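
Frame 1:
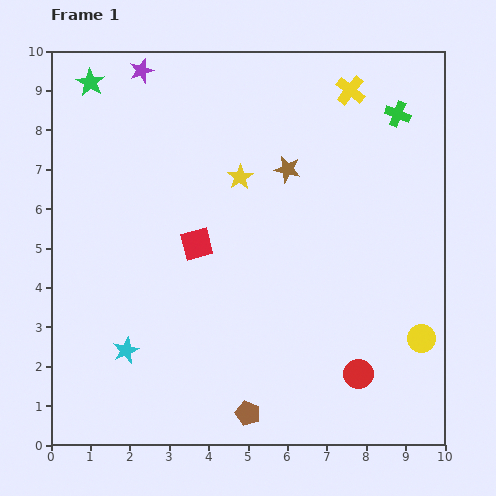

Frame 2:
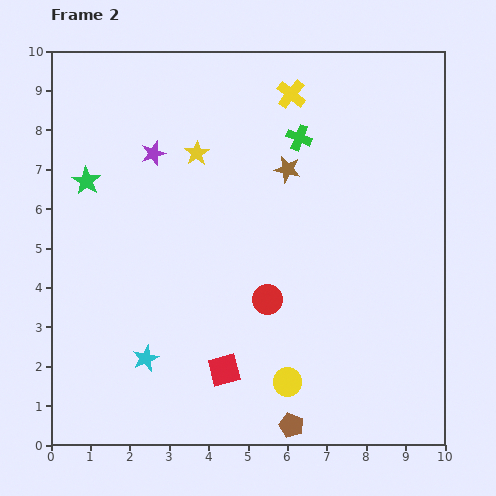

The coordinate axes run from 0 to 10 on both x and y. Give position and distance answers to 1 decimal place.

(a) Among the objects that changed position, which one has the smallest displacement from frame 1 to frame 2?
the cyan star

(moved 0.5)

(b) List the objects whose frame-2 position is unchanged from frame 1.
the brown star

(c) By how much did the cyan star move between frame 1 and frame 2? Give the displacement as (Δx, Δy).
(0.5, -0.2)

The cyan star was at (1.9, 2.4) in frame 1 and (2.4, 2.2) in frame 2.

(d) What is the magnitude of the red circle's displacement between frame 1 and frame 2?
3.0

The red circle moved from (7.8, 1.8) to (5.5, 3.7), a distance of √(2.3² + 1.9²) ≈ 3.0.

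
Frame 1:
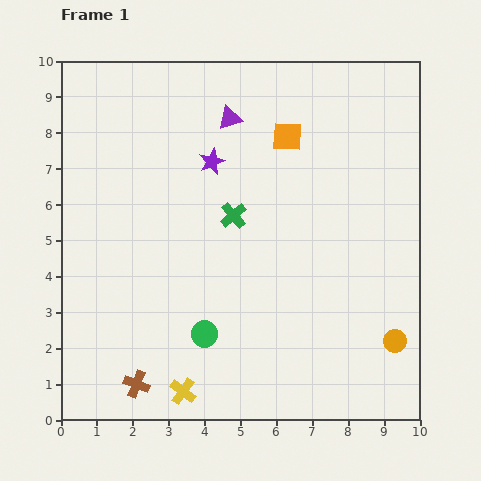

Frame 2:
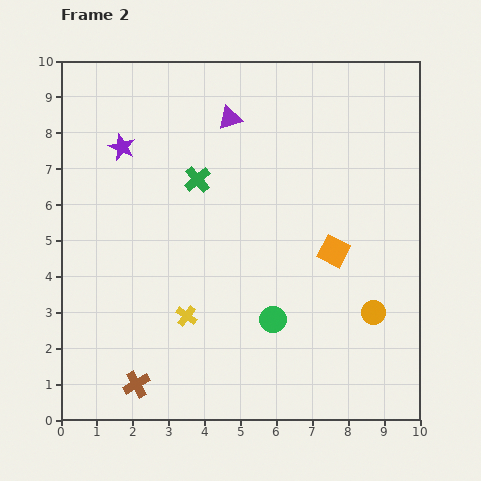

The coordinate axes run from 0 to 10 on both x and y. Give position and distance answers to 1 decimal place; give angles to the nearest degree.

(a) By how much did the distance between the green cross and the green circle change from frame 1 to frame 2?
+1.0

Distance in frame 1: 3.4. Distance in frame 2: 4.4.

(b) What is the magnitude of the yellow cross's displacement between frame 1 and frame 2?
2.1

The yellow cross moved from (3.4, 0.8) to (3.5, 2.9), a distance of √(0.1² + 2.1²) ≈ 2.1.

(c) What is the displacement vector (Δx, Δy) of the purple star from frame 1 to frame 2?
(-2.5, 0.4)

The purple star was at (4.2, 7.2) in frame 1 and (1.7, 7.6) in frame 2.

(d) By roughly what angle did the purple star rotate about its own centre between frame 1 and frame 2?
26° counter-clockwise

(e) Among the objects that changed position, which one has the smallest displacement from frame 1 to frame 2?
the orange circle

(moved 1.0)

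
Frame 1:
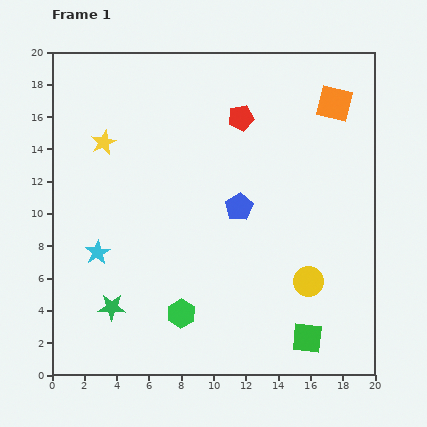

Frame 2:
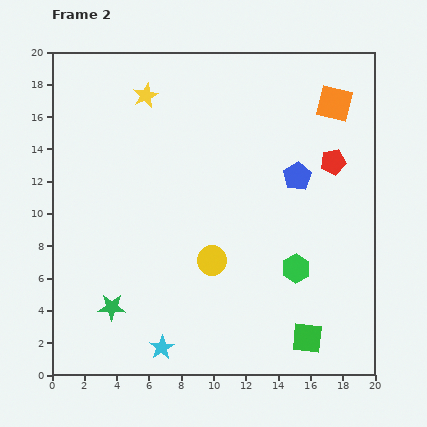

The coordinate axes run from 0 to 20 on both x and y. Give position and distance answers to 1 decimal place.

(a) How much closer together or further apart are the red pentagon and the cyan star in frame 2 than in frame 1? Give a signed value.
+3.4

Distance in frame 1: 12.2. Distance in frame 2: 15.6.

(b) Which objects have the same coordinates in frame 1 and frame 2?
the orange square, the green square, the green star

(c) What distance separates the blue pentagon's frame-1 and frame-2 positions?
4.1

The blue pentagon moved from (11.6, 10.4) to (15.2, 12.3), a distance of √(3.6² + 1.9²) ≈ 4.1.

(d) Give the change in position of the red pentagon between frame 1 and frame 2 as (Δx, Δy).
(5.7, -2.7)

The red pentagon was at (11.7, 15.9) in frame 1 and (17.4, 13.2) in frame 2.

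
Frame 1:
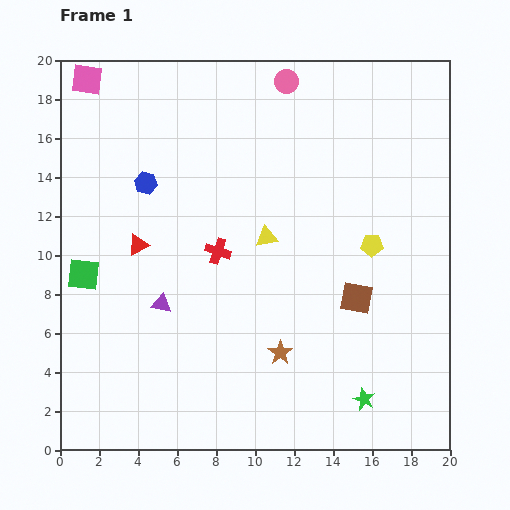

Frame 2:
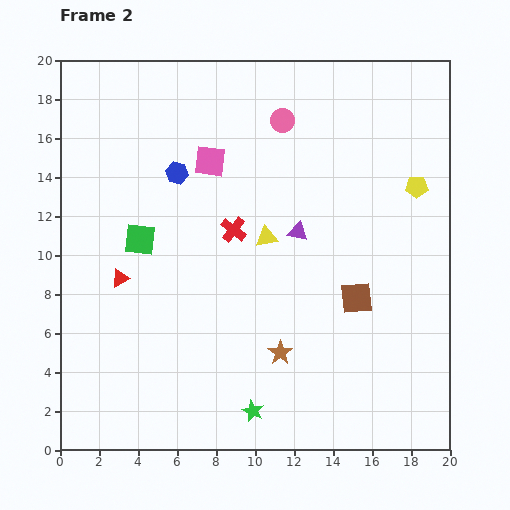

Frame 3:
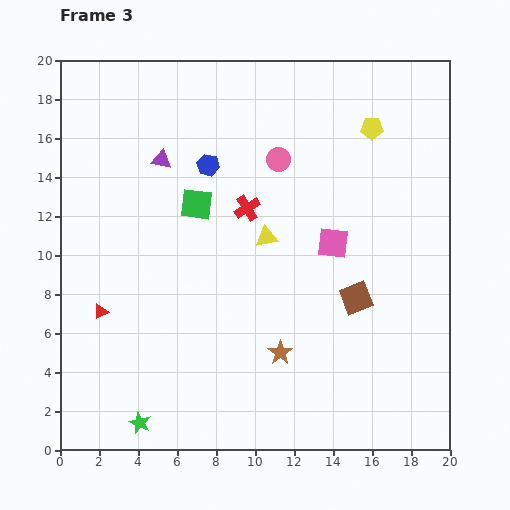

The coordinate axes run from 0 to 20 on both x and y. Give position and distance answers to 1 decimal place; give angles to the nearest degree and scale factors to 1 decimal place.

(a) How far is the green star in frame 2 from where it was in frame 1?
5.7

The green star moved from (15.6, 2.6) to (9.9, 2.0), a distance of √(5.7² + 0.6²) ≈ 5.7.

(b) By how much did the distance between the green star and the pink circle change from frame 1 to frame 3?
-1.5

Distance in frame 1: 16.8. Distance in frame 3: 15.3.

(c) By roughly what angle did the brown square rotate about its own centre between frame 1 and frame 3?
32° counter-clockwise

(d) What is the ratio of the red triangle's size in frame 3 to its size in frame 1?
0.7×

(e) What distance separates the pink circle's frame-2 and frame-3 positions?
2.0

The pink circle moved from (11.4, 16.9) to (11.2, 14.9), a distance of √(0.2² + 2.0²) ≈ 2.0.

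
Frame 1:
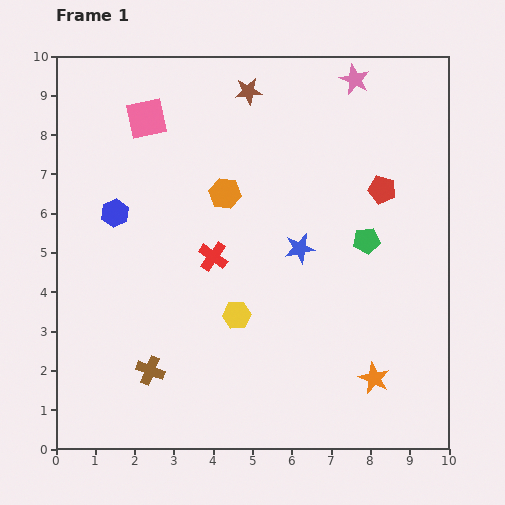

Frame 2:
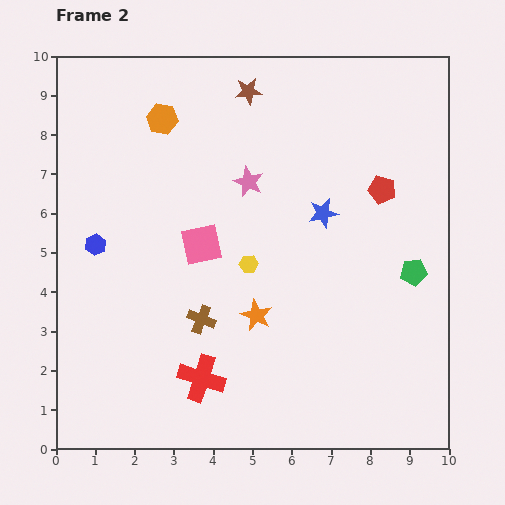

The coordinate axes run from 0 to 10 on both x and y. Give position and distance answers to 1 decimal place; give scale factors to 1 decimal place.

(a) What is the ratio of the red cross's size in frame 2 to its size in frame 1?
1.6×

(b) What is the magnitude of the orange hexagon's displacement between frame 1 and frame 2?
2.5

The orange hexagon moved from (4.3, 6.5) to (2.7, 8.4), a distance of √(1.6² + 1.9²) ≈ 2.5.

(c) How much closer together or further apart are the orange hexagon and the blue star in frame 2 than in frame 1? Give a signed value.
+2.4

Distance in frame 1: 2.4. Distance in frame 2: 4.8.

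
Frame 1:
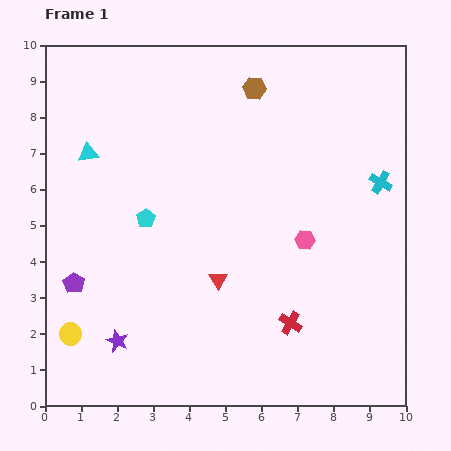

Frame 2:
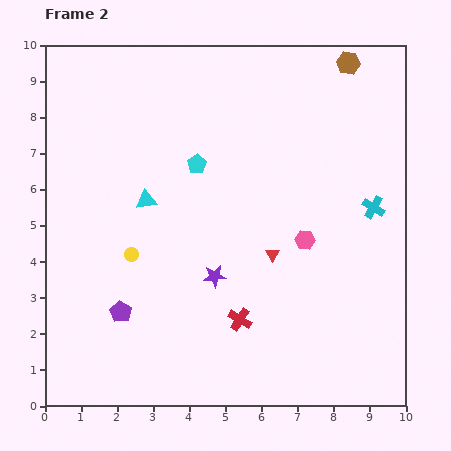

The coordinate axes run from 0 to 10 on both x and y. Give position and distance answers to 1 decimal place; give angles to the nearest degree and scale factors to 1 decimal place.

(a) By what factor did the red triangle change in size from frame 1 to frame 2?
0.7×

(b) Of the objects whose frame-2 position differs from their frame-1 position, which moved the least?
the cyan cross

(moved 0.7)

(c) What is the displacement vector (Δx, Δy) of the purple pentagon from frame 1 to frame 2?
(1.3, -0.8)

The purple pentagon was at (0.8, 3.4) in frame 1 and (2.1, 2.6) in frame 2.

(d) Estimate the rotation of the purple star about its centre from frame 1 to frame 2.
29° counter-clockwise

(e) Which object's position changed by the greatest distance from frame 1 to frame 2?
the purple star

(moved 3.2; next 2.8)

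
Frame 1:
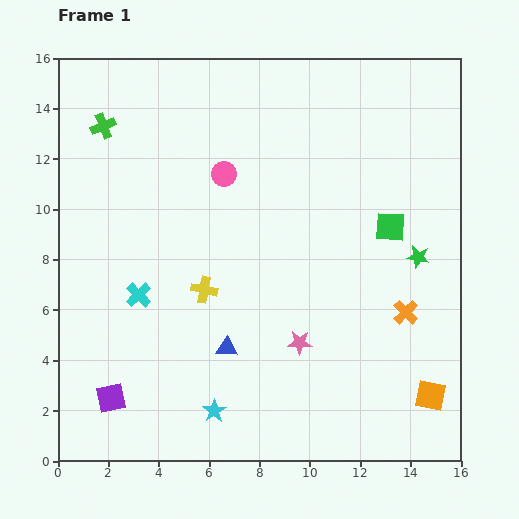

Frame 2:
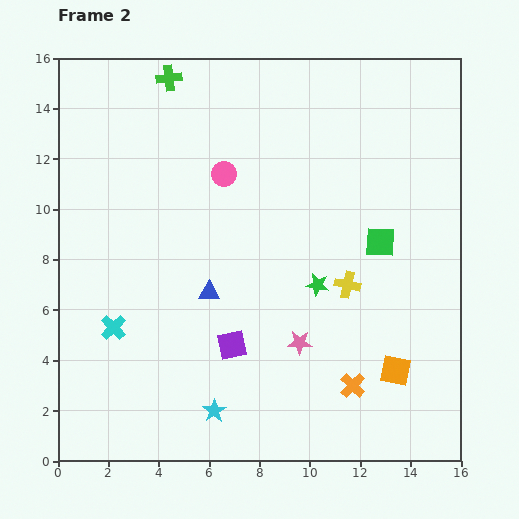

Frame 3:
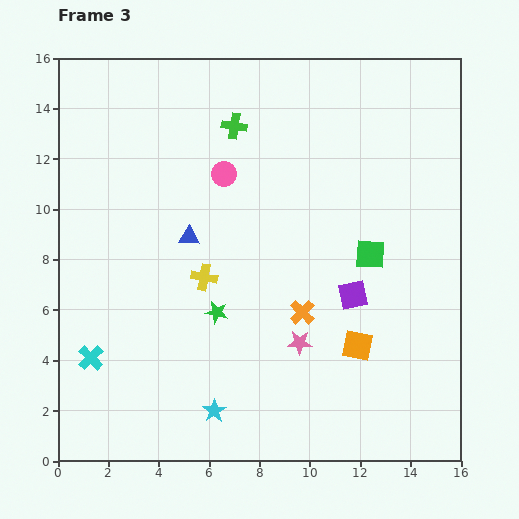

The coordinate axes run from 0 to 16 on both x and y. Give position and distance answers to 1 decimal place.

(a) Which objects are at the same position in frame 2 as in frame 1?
the pink circle, the cyan star, the pink star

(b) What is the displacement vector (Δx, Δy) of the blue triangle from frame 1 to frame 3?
(-1.5, 4.4)

The blue triangle was at (6.7, 4.5) in frame 1 and (5.2, 8.9) in frame 3.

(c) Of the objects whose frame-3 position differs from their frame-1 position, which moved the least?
the yellow cross

(moved 0.5)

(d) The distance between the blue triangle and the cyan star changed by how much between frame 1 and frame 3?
+4.5

Distance in frame 1: 2.5. Distance in frame 3: 7.0.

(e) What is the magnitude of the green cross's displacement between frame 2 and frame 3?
3.2

The green cross moved from (4.4, 15.2) to (7.0, 13.3), a distance of √(2.6² + 1.9²) ≈ 3.2.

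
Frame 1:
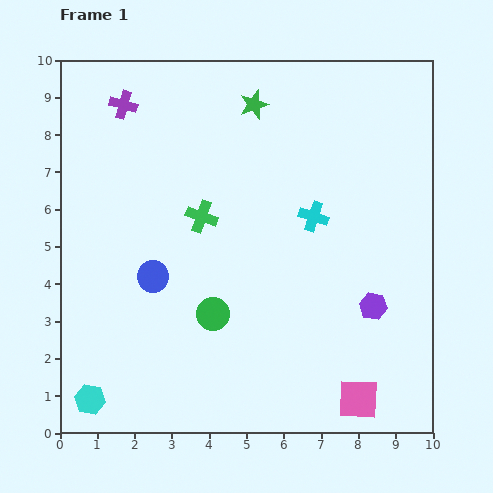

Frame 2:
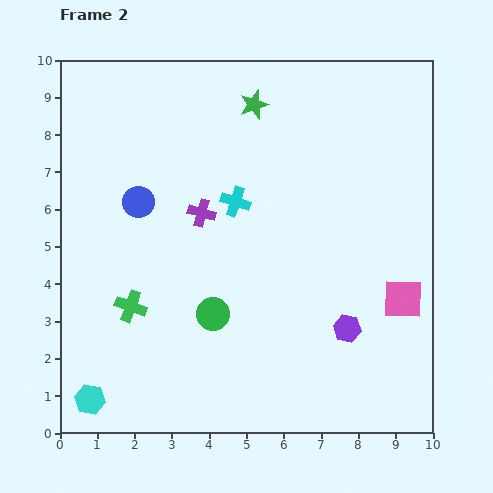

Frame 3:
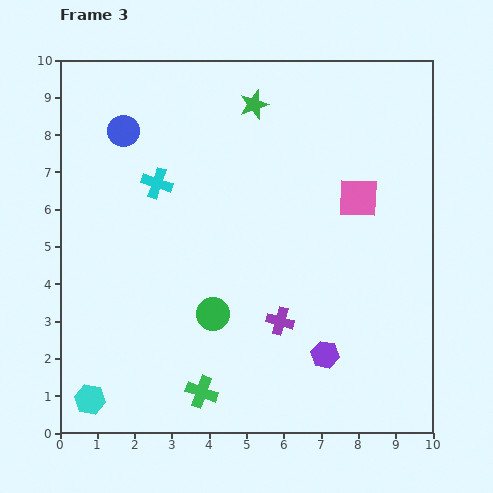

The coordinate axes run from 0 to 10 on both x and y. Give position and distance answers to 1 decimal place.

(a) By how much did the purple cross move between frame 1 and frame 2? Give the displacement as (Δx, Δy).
(2.1, -2.9)

The purple cross was at (1.7, 8.8) in frame 1 and (3.8, 5.9) in frame 2.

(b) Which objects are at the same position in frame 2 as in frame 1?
the cyan hexagon, the green circle, the green star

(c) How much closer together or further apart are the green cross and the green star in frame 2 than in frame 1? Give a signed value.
+3.0

Distance in frame 1: 3.3. Distance in frame 2: 6.3.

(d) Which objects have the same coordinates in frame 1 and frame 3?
the cyan hexagon, the green circle, the green star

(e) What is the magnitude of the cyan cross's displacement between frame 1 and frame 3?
4.3

The cyan cross moved from (6.8, 5.8) to (2.6, 6.7), a distance of √(4.2² + 0.9²) ≈ 4.3.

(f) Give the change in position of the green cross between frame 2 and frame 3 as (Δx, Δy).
(1.9, -2.3)

The green cross was at (1.9, 3.4) in frame 2 and (3.8, 1.1) in frame 3.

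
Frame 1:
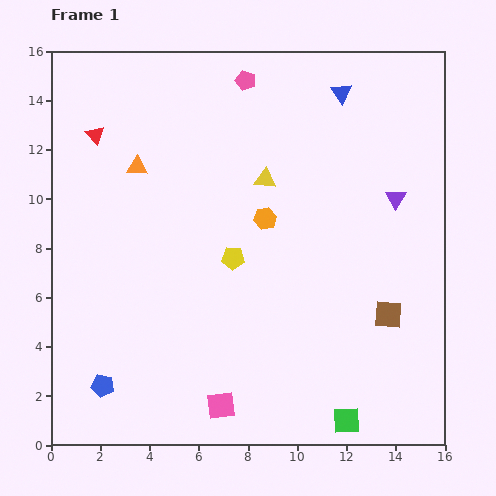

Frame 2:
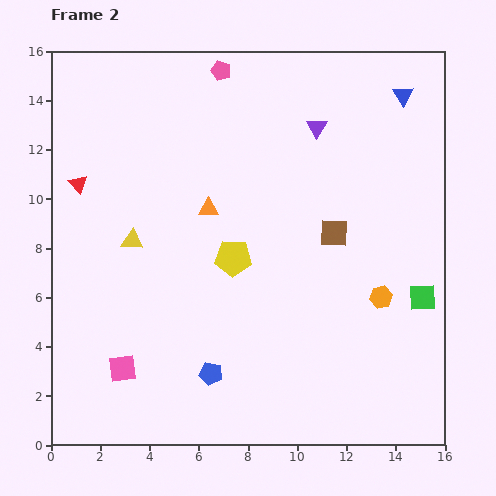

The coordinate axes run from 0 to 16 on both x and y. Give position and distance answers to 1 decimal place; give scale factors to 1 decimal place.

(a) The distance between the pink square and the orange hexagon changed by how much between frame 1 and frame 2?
+3.1

Distance in frame 1: 7.8. Distance in frame 2: 10.9.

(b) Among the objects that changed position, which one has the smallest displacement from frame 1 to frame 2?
the pink pentagon

(moved 1.1)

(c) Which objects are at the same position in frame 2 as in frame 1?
the yellow pentagon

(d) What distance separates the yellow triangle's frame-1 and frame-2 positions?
6.0

The yellow triangle moved from (8.7, 10.8) to (3.3, 8.3), a distance of √(5.4² + 2.5²) ≈ 6.0.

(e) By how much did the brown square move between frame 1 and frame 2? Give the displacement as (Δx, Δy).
(-2.2, 3.3)

The brown square was at (13.7, 5.3) in frame 1 and (11.5, 8.6) in frame 2.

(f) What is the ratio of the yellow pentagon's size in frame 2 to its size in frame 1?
1.6×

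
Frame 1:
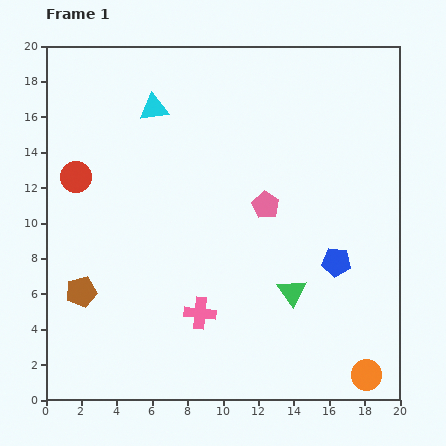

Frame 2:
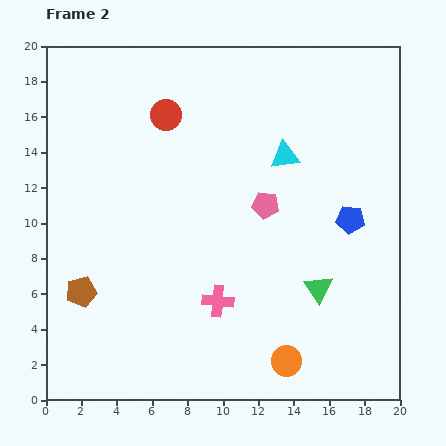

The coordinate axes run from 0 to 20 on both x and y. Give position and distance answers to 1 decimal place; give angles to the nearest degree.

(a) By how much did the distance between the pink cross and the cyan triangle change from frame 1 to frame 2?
-2.9

Distance in frame 1: 11.9. Distance in frame 2: 9.0.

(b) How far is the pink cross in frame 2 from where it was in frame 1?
1.2

The pink cross moved from (8.7, 4.9) to (9.7, 5.6), a distance of √(1.0² + 0.7²) ≈ 1.2.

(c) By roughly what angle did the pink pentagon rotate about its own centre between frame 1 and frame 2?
22° counter-clockwise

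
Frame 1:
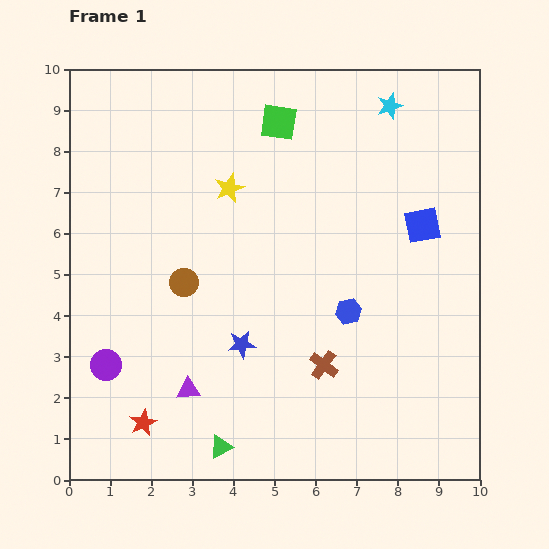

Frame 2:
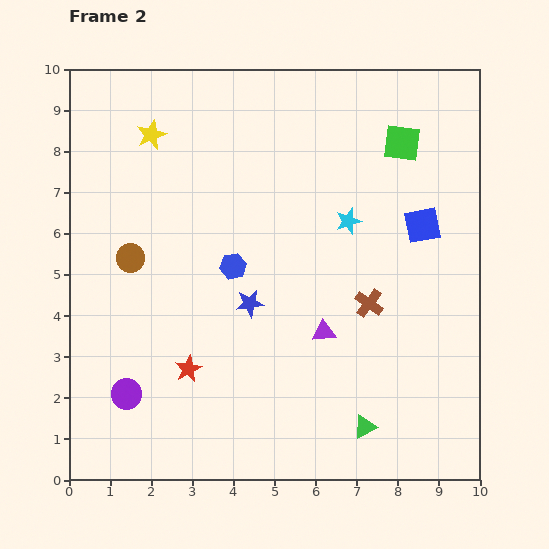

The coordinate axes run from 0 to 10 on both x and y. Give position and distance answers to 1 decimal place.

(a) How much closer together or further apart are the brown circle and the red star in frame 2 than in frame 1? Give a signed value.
-0.5

Distance in frame 1: 3.5. Distance in frame 2: 3.0.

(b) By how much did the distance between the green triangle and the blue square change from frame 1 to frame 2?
-2.2

Distance in frame 1: 7.3. Distance in frame 2: 5.1.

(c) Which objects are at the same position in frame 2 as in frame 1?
the blue square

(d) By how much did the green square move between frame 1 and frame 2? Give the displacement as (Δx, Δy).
(3.0, -0.5)

The green square was at (5.1, 8.7) in frame 1 and (8.1, 8.2) in frame 2.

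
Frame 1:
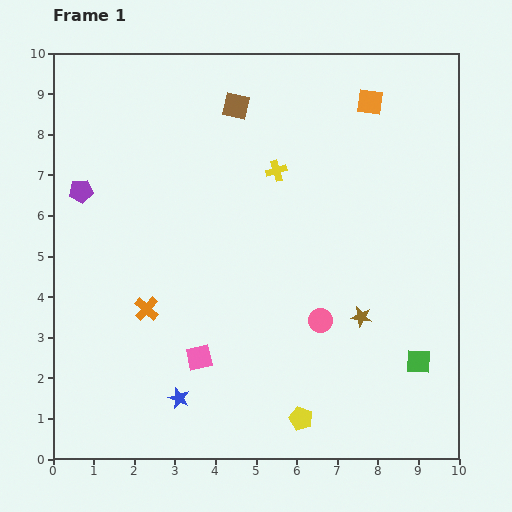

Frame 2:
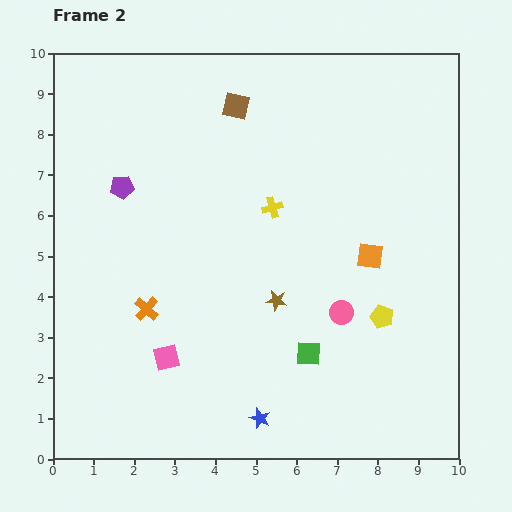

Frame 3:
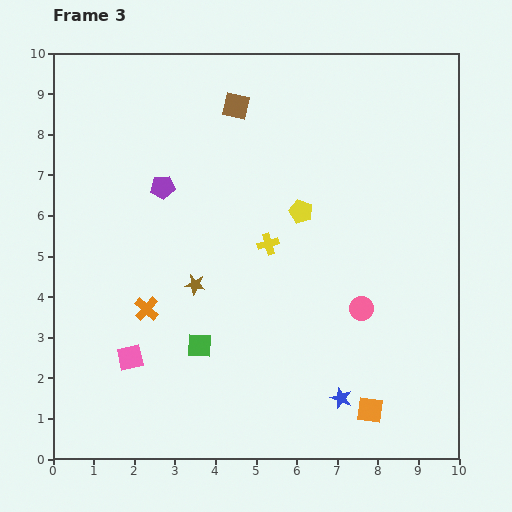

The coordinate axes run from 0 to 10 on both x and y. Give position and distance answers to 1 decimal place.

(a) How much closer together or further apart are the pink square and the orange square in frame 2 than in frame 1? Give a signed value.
-2.0

Distance in frame 1: 7.6. Distance in frame 2: 5.6.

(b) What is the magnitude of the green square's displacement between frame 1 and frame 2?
2.7

The green square moved from (9.0, 2.4) to (6.3, 2.6), a distance of √(2.7² + 0.2²) ≈ 2.7.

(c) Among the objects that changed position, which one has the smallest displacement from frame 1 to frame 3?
the pink circle

(moved 1.0)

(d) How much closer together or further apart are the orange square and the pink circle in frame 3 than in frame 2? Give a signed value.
+0.9

Distance in frame 2: 1.6. Distance in frame 3: 2.5.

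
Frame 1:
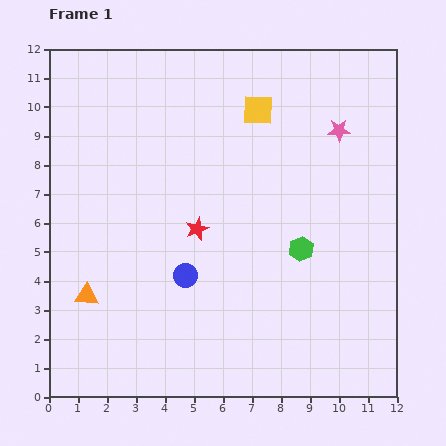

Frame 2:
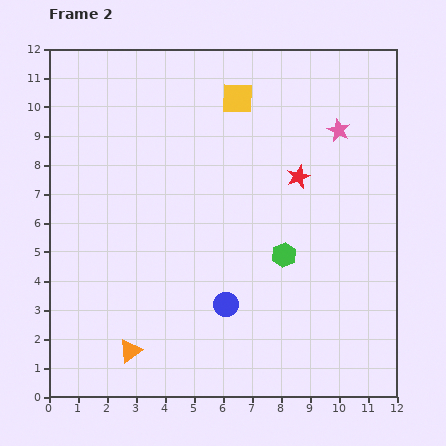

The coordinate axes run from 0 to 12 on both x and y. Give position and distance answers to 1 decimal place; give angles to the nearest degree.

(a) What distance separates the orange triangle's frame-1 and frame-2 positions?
2.4

The orange triangle moved from (1.3, 3.5) to (2.8, 1.6), a distance of √(1.5² + 1.9²) ≈ 2.4.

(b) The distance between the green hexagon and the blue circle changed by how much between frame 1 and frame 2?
-1.5

Distance in frame 1: 4.1. Distance in frame 2: 2.6.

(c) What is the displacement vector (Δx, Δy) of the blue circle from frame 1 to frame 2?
(1.4, -1.0)

The blue circle was at (4.7, 4.2) in frame 1 and (6.1, 3.2) in frame 2.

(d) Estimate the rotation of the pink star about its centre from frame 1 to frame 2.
27° clockwise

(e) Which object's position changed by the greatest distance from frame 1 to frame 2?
the red star

(moved 3.9; next 2.4)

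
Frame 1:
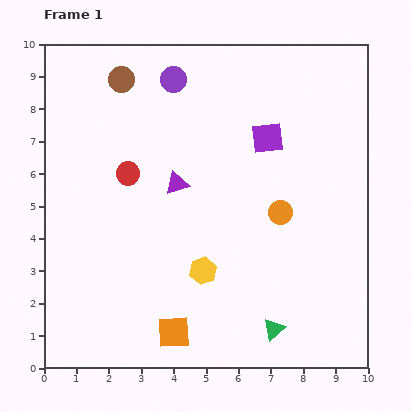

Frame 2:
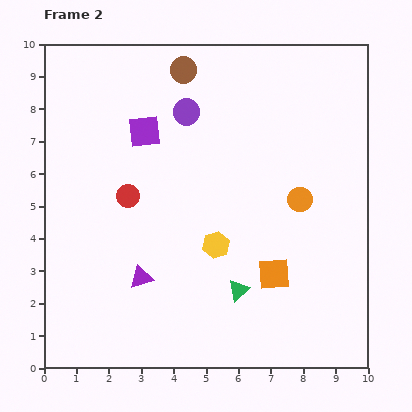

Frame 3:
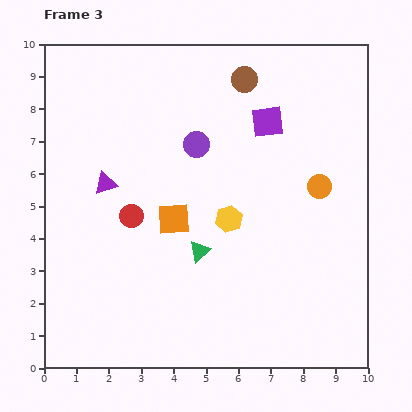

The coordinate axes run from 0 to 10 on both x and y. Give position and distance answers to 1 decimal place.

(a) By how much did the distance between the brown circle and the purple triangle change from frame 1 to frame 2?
+2.9

Distance in frame 1: 3.6. Distance in frame 2: 6.5.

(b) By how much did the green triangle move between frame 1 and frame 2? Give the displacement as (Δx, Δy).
(-1.1, 1.2)

The green triangle was at (7.1, 1.2) in frame 1 and (6.0, 2.4) in frame 2.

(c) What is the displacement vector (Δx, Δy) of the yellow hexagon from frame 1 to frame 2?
(0.4, 0.8)

The yellow hexagon was at (4.9, 3.0) in frame 1 and (5.3, 3.8) in frame 2.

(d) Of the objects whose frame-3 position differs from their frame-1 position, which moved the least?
the purple square

(moved 0.5)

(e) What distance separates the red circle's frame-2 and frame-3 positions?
0.6

The red circle moved from (2.6, 5.3) to (2.7, 4.7), a distance of √(0.1² + 0.6²) ≈ 0.6.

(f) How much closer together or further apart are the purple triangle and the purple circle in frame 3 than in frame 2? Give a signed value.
-2.3

Distance in frame 2: 5.3. Distance in frame 3: 3.0.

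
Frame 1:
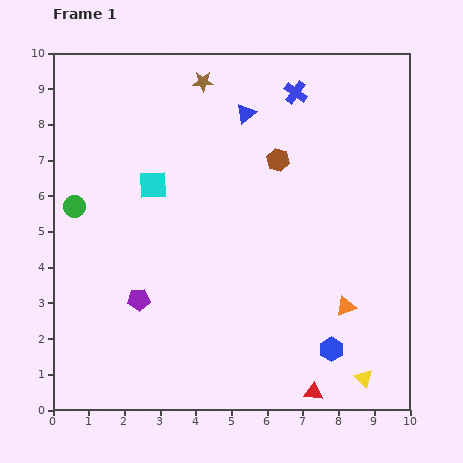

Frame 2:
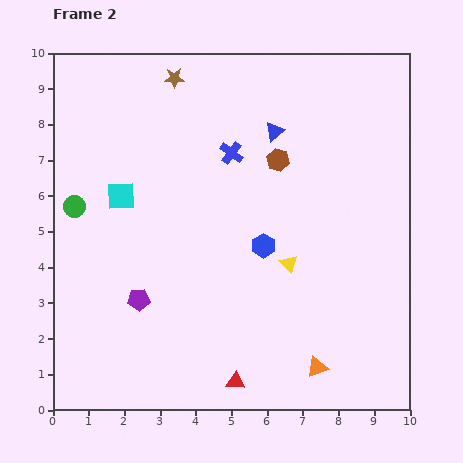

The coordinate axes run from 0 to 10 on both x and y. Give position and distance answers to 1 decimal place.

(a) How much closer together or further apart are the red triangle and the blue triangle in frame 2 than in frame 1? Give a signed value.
-0.9

Distance in frame 1: 8.0. Distance in frame 2: 7.1.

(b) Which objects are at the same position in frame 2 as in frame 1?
the green circle, the purple pentagon, the brown hexagon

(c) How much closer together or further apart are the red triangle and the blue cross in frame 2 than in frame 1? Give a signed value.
-2.0

Distance in frame 1: 8.4. Distance in frame 2: 6.4.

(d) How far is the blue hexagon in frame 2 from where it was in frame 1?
3.5

The blue hexagon moved from (7.8, 1.7) to (5.9, 4.6), a distance of √(1.9² + 2.9²) ≈ 3.5.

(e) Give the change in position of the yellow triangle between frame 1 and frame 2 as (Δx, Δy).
(-2.1, 3.2)

The yellow triangle was at (8.7, 0.9) in frame 1 and (6.6, 4.1) in frame 2.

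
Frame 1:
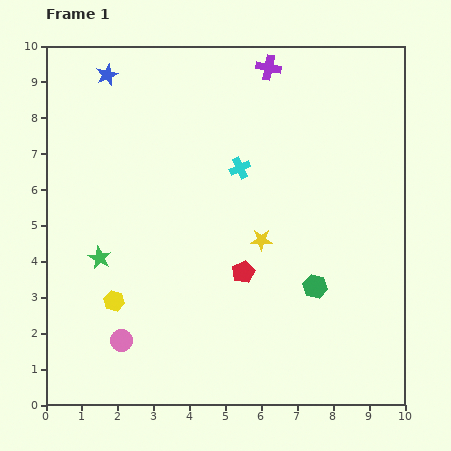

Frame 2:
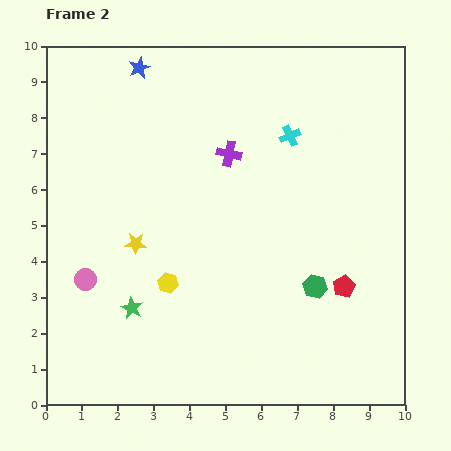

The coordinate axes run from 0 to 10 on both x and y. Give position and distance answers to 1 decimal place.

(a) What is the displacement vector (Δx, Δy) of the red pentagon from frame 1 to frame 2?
(2.8, -0.4)

The red pentagon was at (5.5, 3.7) in frame 1 and (8.3, 3.3) in frame 2.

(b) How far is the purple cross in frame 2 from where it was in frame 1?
2.6

The purple cross moved from (6.2, 9.4) to (5.1, 7.0), a distance of √(1.1² + 2.4²) ≈ 2.6.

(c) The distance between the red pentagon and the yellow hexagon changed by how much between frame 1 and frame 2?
+1.2

Distance in frame 1: 3.7. Distance in frame 2: 4.9.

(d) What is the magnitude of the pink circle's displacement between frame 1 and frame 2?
2.0

The pink circle moved from (2.1, 1.8) to (1.1, 3.5), a distance of √(1.0² + 1.7²) ≈ 2.0.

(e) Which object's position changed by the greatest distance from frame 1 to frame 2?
the yellow star

(moved 3.5; next 2.8)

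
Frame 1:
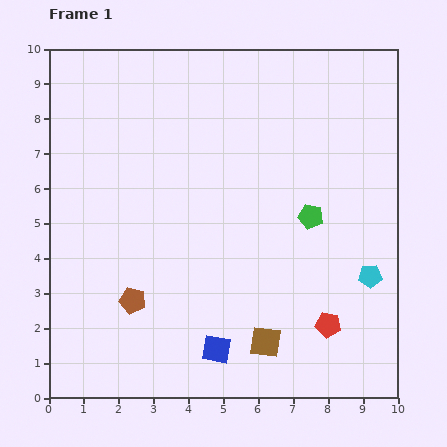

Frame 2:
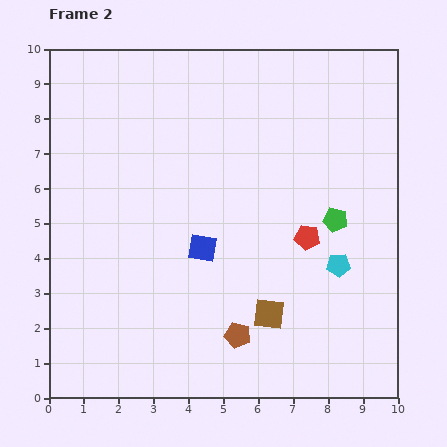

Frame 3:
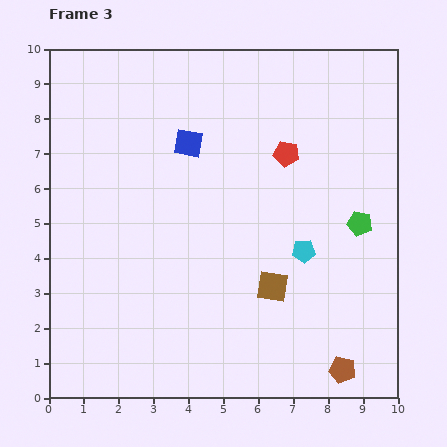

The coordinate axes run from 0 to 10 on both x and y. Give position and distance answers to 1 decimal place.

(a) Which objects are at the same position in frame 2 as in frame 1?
none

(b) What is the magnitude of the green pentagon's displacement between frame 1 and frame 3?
1.4

The green pentagon moved from (7.5, 5.2) to (8.9, 5.0), a distance of √(1.4² + 0.2²) ≈ 1.4.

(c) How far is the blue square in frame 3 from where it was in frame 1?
6.0

The blue square moved from (4.8, 1.4) to (4.0, 7.3), a distance of √(0.8² + 5.9²) ≈ 6.0.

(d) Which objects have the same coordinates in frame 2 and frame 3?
none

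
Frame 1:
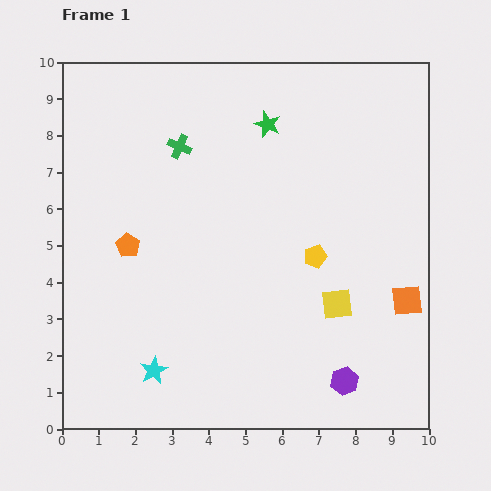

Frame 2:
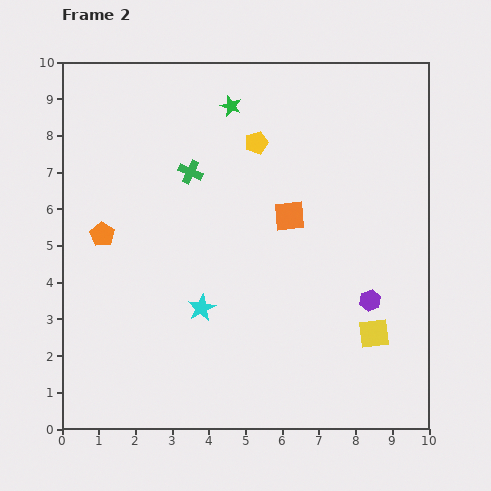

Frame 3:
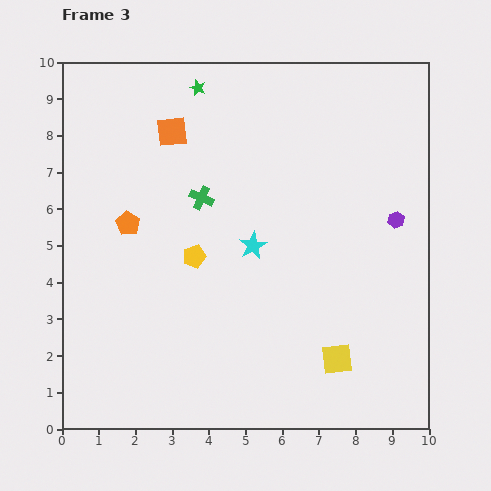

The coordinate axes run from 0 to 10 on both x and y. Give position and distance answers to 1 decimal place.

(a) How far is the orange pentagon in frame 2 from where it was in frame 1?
0.8

The orange pentagon moved from (1.8, 5.0) to (1.1, 5.3), a distance of √(0.7² + 0.3²) ≈ 0.8.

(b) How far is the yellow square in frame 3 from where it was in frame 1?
1.5

The yellow square moved from (7.5, 3.4) to (7.5, 1.9), a distance of √(0.0² + 1.5²) ≈ 1.5.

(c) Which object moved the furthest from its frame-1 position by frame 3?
the orange square

(moved 7.9; next 4.6)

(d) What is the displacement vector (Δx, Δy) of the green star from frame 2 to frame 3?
(-0.9, 0.5)

The green star was at (4.6, 8.8) in frame 2 and (3.7, 9.3) in frame 3.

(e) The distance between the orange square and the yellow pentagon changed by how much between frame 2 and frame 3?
+1.3

Distance in frame 2: 2.2. Distance in frame 3: 3.5.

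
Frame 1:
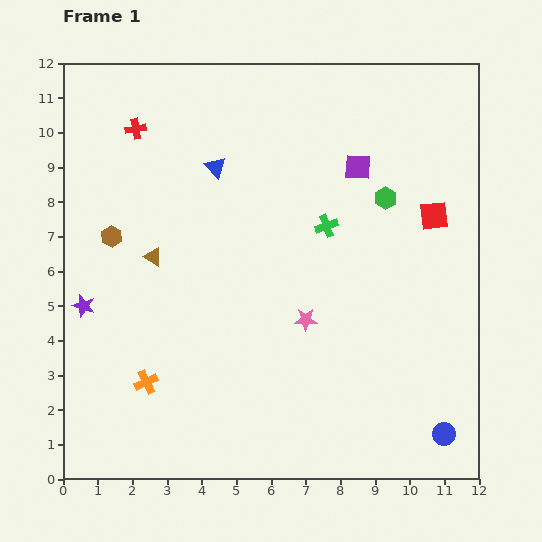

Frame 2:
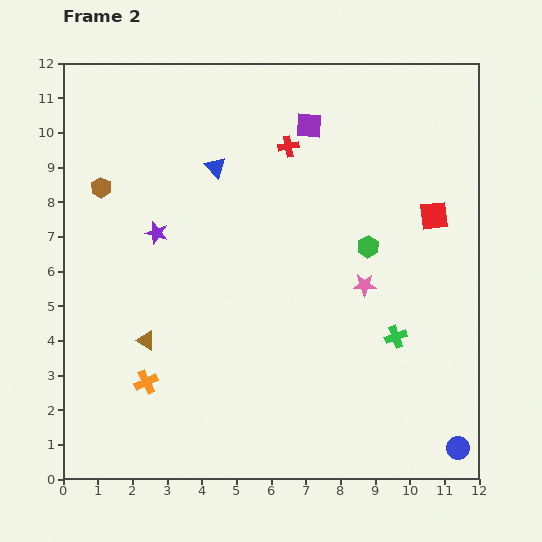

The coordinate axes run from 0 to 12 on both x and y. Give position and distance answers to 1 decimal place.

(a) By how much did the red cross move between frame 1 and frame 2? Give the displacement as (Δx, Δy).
(4.4, -0.5)

The red cross was at (2.1, 10.1) in frame 1 and (6.5, 9.6) in frame 2.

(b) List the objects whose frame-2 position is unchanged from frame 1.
the orange cross, the blue triangle, the red square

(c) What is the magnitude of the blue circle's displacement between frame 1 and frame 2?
0.6

The blue circle moved from (11.0, 1.3) to (11.4, 0.9), a distance of √(0.4² + 0.4²) ≈ 0.6.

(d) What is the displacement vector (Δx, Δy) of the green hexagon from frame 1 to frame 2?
(-0.5, -1.4)

The green hexagon was at (9.3, 8.1) in frame 1 and (8.8, 6.7) in frame 2.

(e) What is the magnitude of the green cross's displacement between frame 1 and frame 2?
3.8

The green cross moved from (7.6, 7.3) to (9.6, 4.1), a distance of √(2.0² + 3.2²) ≈ 3.8.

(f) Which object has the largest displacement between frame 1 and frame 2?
the red cross

(moved 4.4; next 3.8)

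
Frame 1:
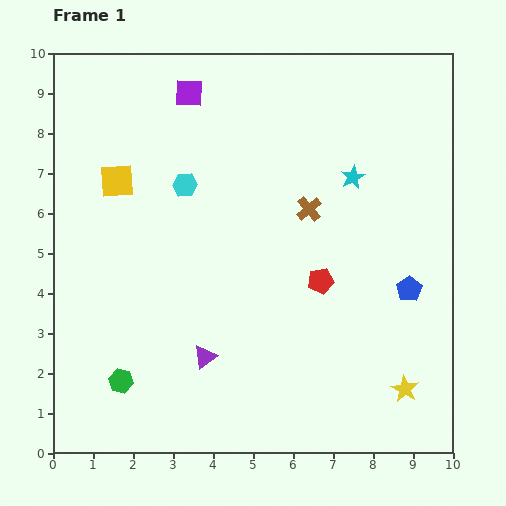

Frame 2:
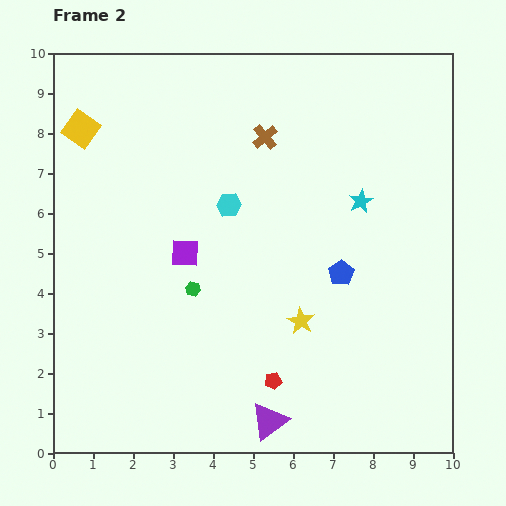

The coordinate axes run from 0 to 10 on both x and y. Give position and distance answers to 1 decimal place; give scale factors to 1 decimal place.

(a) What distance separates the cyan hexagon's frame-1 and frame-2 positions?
1.2

The cyan hexagon moved from (3.3, 6.7) to (4.4, 6.2), a distance of √(1.1² + 0.5²) ≈ 1.2.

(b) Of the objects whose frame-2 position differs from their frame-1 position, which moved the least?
the cyan star

(moved 0.6)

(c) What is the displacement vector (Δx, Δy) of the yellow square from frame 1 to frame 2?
(-0.9, 1.3)

The yellow square was at (1.6, 6.8) in frame 1 and (0.7, 8.1) in frame 2.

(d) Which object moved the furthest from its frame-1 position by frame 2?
the purple square

(moved 4.0; next 3.1)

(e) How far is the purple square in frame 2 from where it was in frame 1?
4.0

The purple square moved from (3.4, 9.0) to (3.3, 5.0), a distance of √(0.1² + 4.0²) ≈ 4.0.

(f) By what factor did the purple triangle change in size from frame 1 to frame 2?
1.6×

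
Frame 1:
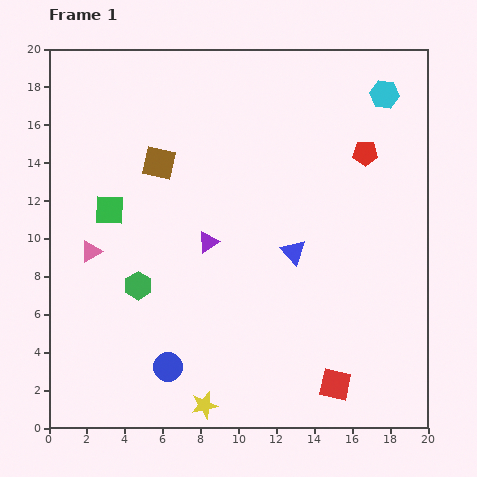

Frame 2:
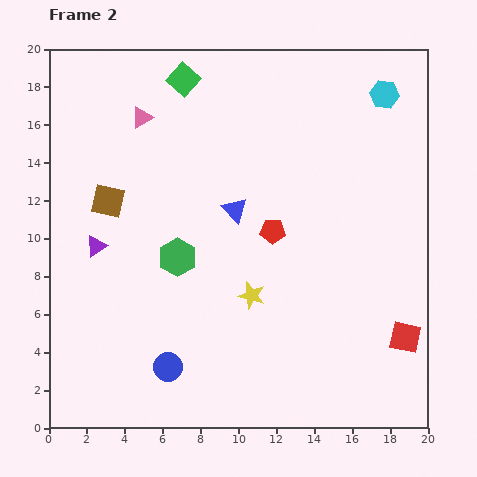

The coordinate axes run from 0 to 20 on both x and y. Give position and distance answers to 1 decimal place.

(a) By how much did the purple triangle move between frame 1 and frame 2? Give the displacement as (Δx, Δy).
(-5.9, -0.2)

The purple triangle was at (8.4, 9.8) in frame 1 and (2.5, 9.6) in frame 2.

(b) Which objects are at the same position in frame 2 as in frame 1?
the cyan hexagon, the blue circle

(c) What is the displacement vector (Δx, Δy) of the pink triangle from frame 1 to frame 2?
(2.7, 7.1)

The pink triangle was at (2.2, 9.3) in frame 1 and (4.9, 16.4) in frame 2.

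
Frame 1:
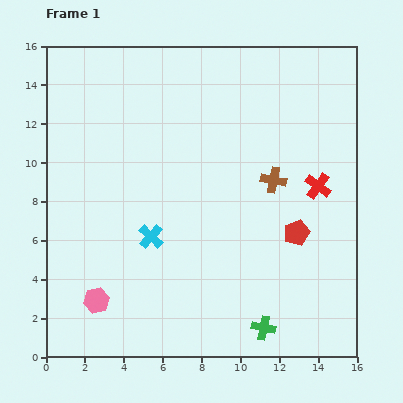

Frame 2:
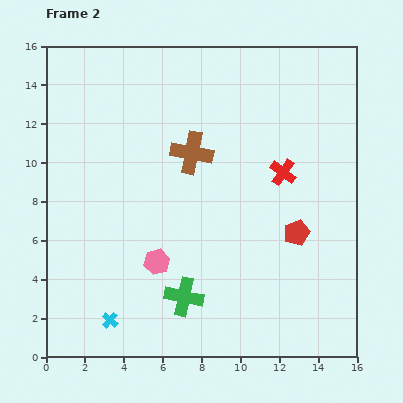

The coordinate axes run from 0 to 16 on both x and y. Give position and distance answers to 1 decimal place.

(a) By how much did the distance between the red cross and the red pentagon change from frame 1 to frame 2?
+0.6

Distance in frame 1: 2.6. Distance in frame 2: 3.2.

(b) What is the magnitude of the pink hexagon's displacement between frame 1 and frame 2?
3.7

The pink hexagon moved from (2.6, 2.9) to (5.7, 4.9), a distance of √(3.1² + 2.0²) ≈ 3.7.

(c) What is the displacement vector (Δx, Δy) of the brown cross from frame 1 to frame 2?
(-4.2, 1.4)

The brown cross was at (11.7, 9.1) in frame 1 and (7.5, 10.5) in frame 2.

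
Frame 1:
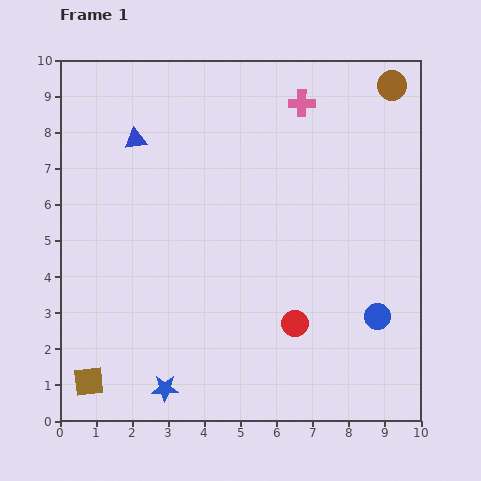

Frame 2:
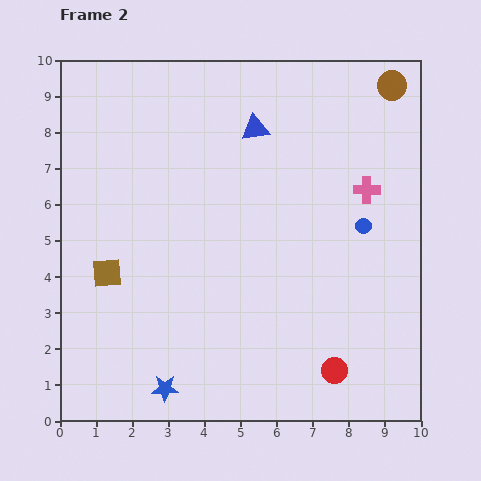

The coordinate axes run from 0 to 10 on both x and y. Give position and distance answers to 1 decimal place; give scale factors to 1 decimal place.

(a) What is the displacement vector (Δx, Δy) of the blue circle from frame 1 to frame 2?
(-0.4, 2.5)

The blue circle was at (8.8, 2.9) in frame 1 and (8.4, 5.4) in frame 2.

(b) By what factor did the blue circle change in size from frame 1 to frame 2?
0.6×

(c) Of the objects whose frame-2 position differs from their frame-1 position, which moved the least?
the red circle

(moved 1.7)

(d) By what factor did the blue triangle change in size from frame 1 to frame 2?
1.3×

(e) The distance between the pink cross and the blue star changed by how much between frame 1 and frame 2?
-1.0

Distance in frame 1: 8.8. Distance in frame 2: 7.8.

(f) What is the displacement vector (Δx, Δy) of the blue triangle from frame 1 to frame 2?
(3.3, 0.3)

The blue triangle was at (2.1, 7.8) in frame 1 and (5.4, 8.1) in frame 2.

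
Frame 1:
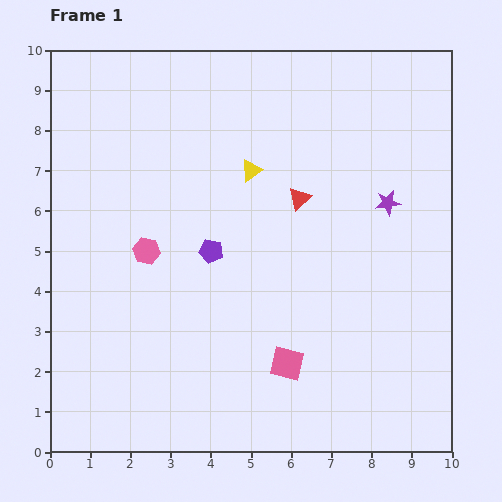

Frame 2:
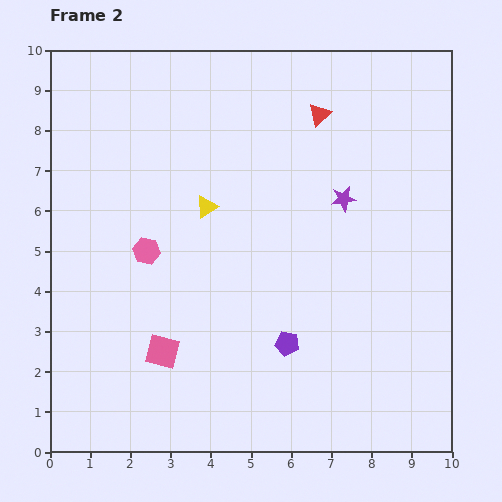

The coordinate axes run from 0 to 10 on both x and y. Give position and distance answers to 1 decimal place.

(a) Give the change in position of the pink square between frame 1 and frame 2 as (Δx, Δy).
(-3.1, 0.3)

The pink square was at (5.9, 2.2) in frame 1 and (2.8, 2.5) in frame 2.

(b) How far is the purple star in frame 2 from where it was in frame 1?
1.1

The purple star moved from (8.4, 6.2) to (7.3, 6.3), a distance of √(1.1² + 0.1²) ≈ 1.1.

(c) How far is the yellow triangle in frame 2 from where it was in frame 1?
1.4

The yellow triangle moved from (5.0, 7.0) to (3.9, 6.1), a distance of √(1.1² + 0.9²) ≈ 1.4.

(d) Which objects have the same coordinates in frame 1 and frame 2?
the pink hexagon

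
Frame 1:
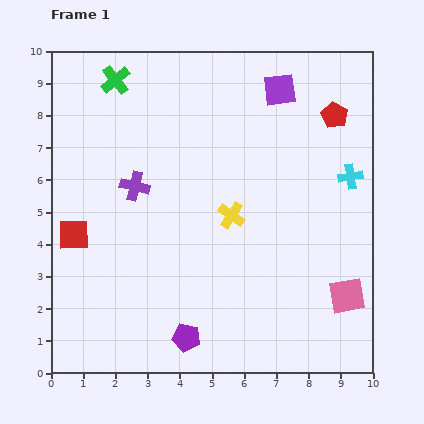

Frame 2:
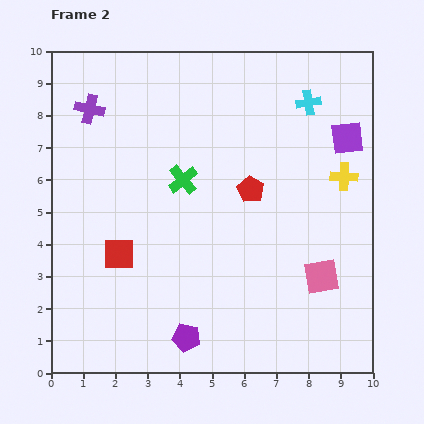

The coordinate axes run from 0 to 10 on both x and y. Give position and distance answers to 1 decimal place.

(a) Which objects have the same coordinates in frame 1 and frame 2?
the purple pentagon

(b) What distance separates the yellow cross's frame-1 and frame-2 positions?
3.7

The yellow cross moved from (5.6, 4.9) to (9.1, 6.1), a distance of √(3.5² + 1.2²) ≈ 3.7.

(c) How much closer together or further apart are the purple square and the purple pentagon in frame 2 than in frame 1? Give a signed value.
-0.2

Distance in frame 1: 8.2. Distance in frame 2: 8.0.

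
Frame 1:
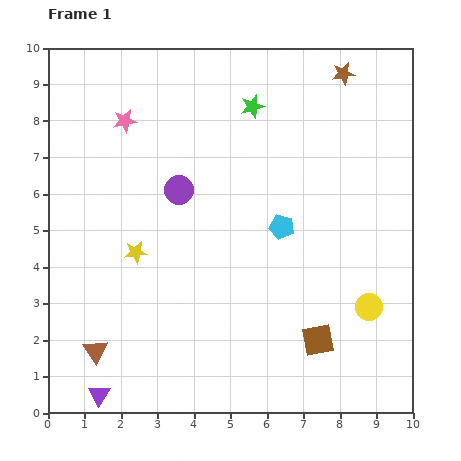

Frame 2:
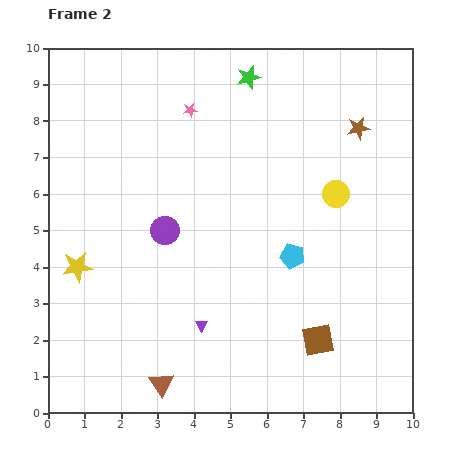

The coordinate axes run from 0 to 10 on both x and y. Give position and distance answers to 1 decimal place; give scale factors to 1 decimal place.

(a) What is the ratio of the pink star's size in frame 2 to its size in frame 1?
0.6×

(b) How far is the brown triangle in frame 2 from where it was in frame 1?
2.0

The brown triangle moved from (1.3, 1.7) to (3.1, 0.8), a distance of √(1.8² + 0.9²) ≈ 2.0.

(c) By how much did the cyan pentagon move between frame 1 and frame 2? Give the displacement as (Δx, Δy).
(0.3, -0.8)

The cyan pentagon was at (6.4, 5.1) in frame 1 and (6.7, 4.3) in frame 2.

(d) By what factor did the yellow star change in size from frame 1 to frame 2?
1.4×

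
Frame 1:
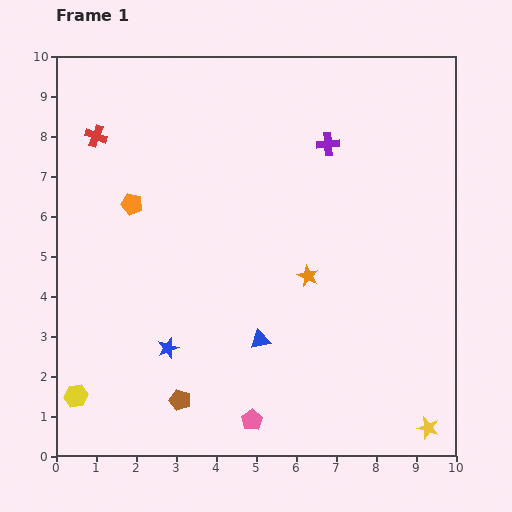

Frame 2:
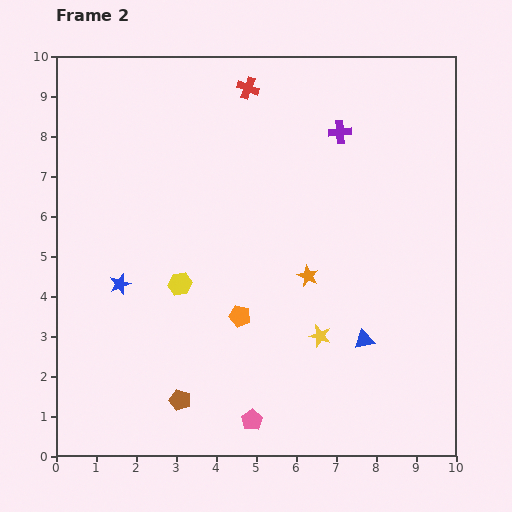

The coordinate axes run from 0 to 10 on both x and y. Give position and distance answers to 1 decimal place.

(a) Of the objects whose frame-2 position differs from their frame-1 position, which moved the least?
the purple cross

(moved 0.4)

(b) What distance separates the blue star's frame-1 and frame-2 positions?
2.0

The blue star moved from (2.8, 2.7) to (1.6, 4.3), a distance of √(1.2² + 1.6²) ≈ 2.0.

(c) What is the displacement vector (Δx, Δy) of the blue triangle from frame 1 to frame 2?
(2.6, 0.0)

The blue triangle was at (5.1, 2.9) in frame 1 and (7.7, 2.9) in frame 2.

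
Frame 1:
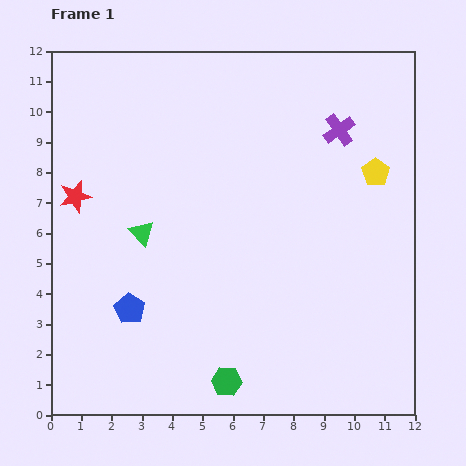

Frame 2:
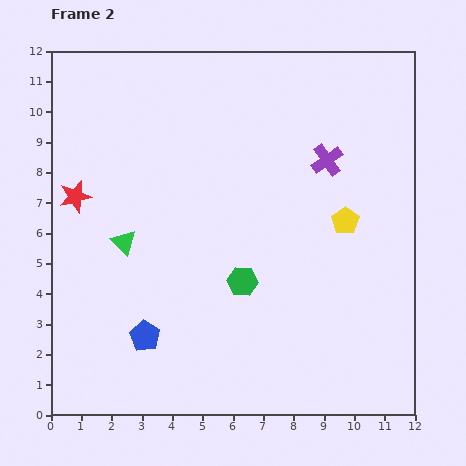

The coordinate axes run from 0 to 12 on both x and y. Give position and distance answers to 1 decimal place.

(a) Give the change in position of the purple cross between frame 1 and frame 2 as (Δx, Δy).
(-0.4, -1.0)

The purple cross was at (9.5, 9.4) in frame 1 and (9.1, 8.4) in frame 2.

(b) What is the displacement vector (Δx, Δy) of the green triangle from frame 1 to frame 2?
(-0.6, -0.3)

The green triangle was at (3.0, 6.0) in frame 1 and (2.4, 5.7) in frame 2.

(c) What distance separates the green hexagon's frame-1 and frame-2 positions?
3.3

The green hexagon moved from (5.8, 1.1) to (6.3, 4.4), a distance of √(0.5² + 3.3²) ≈ 3.3.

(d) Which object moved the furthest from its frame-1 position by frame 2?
the green hexagon

(moved 3.3; next 1.9)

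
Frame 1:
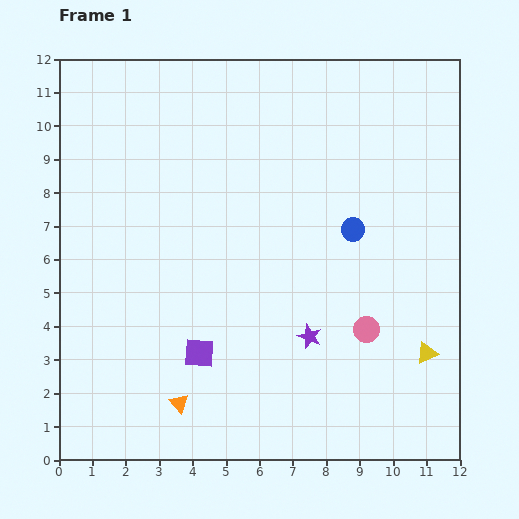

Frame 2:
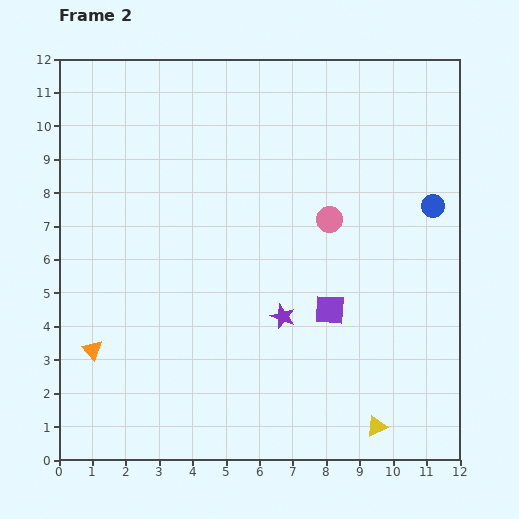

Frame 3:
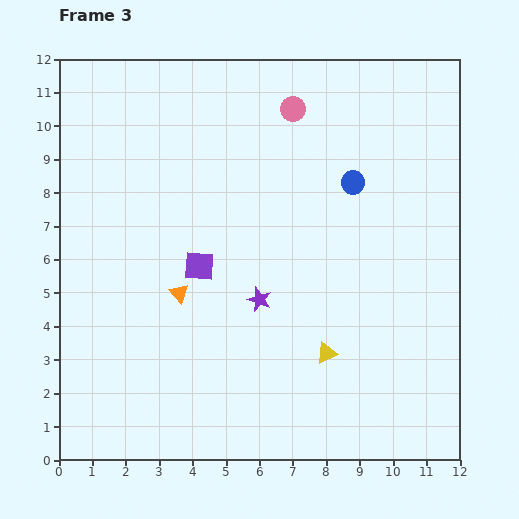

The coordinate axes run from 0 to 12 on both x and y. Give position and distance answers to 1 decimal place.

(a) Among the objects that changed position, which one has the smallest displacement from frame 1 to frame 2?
the purple star

(moved 1.0)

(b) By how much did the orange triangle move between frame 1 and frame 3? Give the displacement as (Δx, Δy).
(0.0, 3.3)

The orange triangle was at (3.6, 1.7) in frame 1 and (3.6, 5.0) in frame 3.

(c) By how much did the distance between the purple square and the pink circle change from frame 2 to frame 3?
+2.8

Distance in frame 2: 2.7. Distance in frame 3: 5.5.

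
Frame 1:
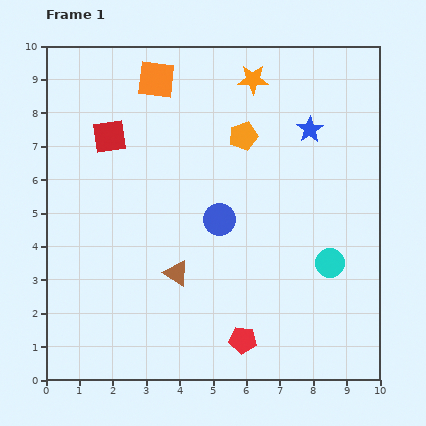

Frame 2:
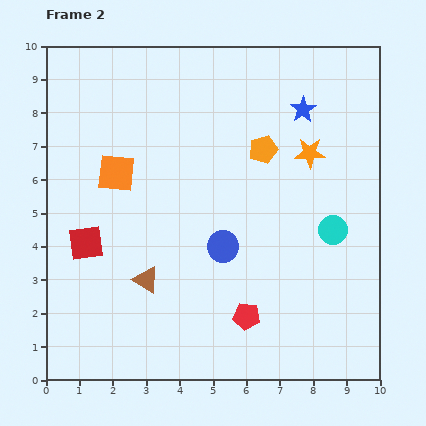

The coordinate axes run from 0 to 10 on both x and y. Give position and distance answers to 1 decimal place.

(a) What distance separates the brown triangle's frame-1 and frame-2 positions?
0.9

The brown triangle moved from (3.9, 3.2) to (3.0, 3.0), a distance of √(0.9² + 0.2²) ≈ 0.9.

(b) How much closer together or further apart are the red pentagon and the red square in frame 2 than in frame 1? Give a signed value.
-2.0

Distance in frame 1: 7.3. Distance in frame 2: 5.3.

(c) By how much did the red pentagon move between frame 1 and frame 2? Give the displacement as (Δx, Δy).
(0.1, 0.7)

The red pentagon was at (5.9, 1.2) in frame 1 and (6.0, 1.9) in frame 2.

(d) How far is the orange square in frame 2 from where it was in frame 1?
3.0

The orange square moved from (3.3, 9.0) to (2.1, 6.2), a distance of √(1.2² + 2.8²) ≈ 3.0.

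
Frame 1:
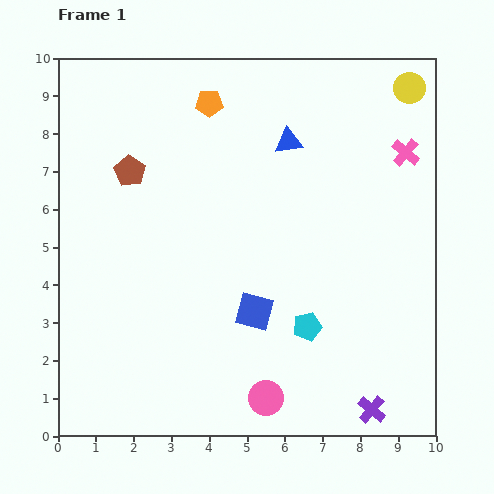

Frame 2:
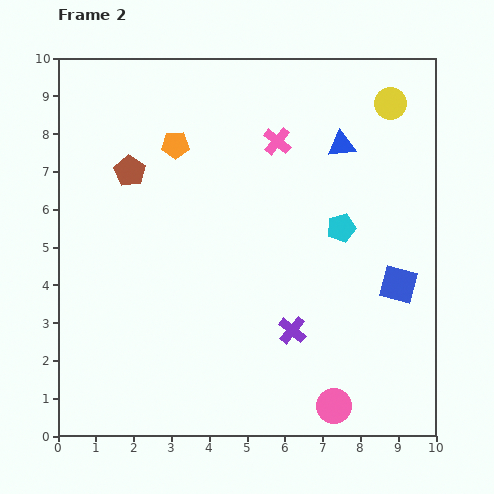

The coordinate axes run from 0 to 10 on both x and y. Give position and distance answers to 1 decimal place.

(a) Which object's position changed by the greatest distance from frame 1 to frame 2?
the blue square

(moved 3.9; next 3.4)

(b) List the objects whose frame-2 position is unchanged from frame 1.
the brown pentagon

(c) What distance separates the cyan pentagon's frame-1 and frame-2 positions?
2.8

The cyan pentagon moved from (6.6, 2.9) to (7.5, 5.5), a distance of √(0.9² + 2.6²) ≈ 2.8.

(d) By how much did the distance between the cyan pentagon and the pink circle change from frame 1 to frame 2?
+2.5

Distance in frame 1: 2.2. Distance in frame 2: 4.7.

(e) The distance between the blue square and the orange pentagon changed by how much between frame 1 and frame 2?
+1.4

Distance in frame 1: 5.6. Distance in frame 2: 7.0.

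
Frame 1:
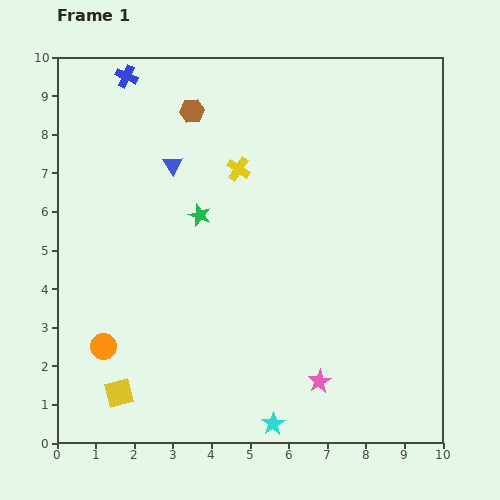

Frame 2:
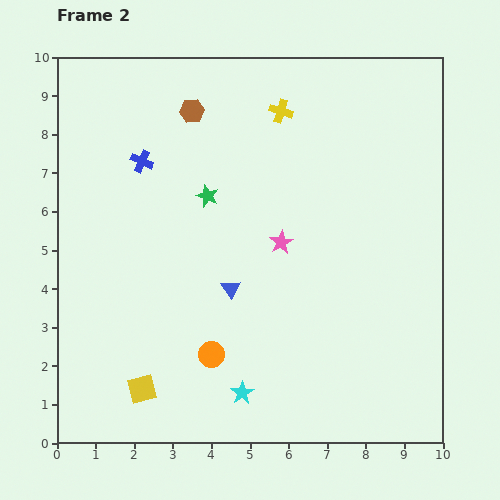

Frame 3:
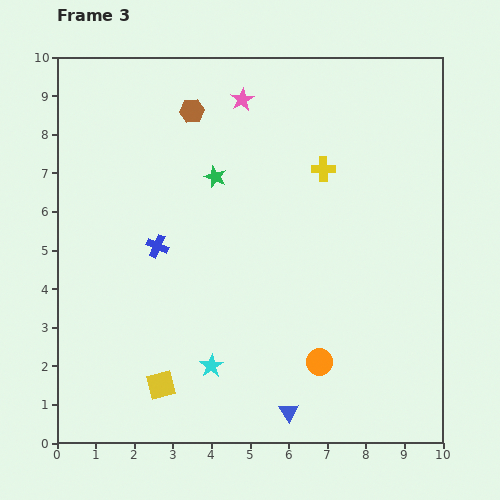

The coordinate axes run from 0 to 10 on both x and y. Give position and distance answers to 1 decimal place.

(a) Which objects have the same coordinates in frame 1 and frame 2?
the brown hexagon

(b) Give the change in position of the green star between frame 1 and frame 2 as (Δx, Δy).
(0.2, 0.5)

The green star was at (3.7, 5.9) in frame 1 and (3.9, 6.4) in frame 2.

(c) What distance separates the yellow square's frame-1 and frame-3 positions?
1.1

The yellow square moved from (1.6, 1.3) to (2.7, 1.5), a distance of √(1.1² + 0.2²) ≈ 1.1.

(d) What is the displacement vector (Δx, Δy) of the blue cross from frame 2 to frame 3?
(0.4, -2.2)

The blue cross was at (2.2, 7.3) in frame 2 and (2.6, 5.1) in frame 3.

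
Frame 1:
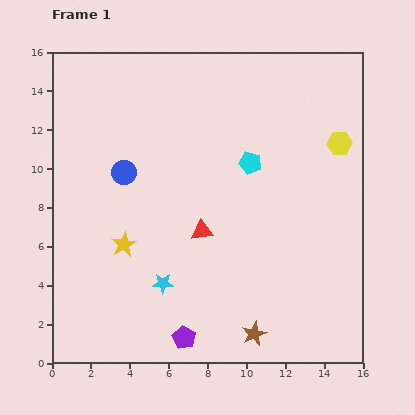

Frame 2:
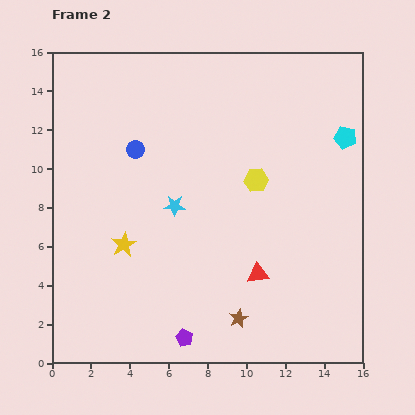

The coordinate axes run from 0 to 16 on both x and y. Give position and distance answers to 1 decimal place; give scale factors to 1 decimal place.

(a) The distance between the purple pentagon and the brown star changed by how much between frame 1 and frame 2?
-0.6

Distance in frame 1: 3.6. Distance in frame 2: 3.0.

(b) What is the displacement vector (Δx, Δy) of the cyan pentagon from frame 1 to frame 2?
(4.9, 1.3)

The cyan pentagon was at (10.2, 10.3) in frame 1 and (15.1, 11.6) in frame 2.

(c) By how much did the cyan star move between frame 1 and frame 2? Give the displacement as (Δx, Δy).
(0.6, 4.0)

The cyan star was at (5.7, 4.1) in frame 1 and (6.3, 8.1) in frame 2.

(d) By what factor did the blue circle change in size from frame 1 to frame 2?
0.7×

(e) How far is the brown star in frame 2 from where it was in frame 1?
1.1

The brown star moved from (10.4, 1.5) to (9.6, 2.3), a distance of √(0.8² + 0.8²) ≈ 1.1.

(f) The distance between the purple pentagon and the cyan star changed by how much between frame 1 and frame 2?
+3.8

Distance in frame 1: 3.0. Distance in frame 2: 6.8.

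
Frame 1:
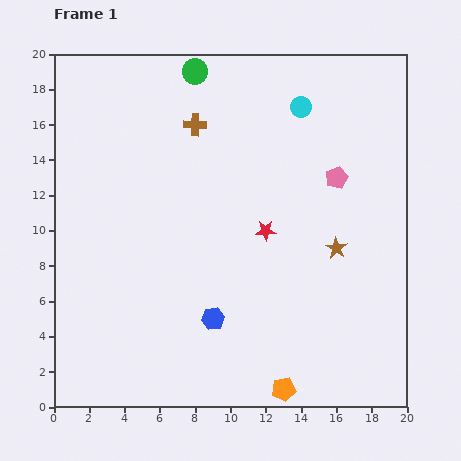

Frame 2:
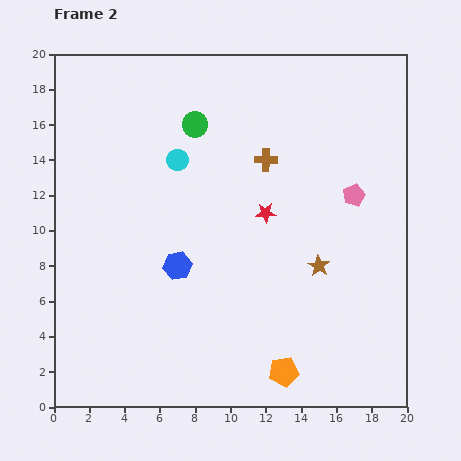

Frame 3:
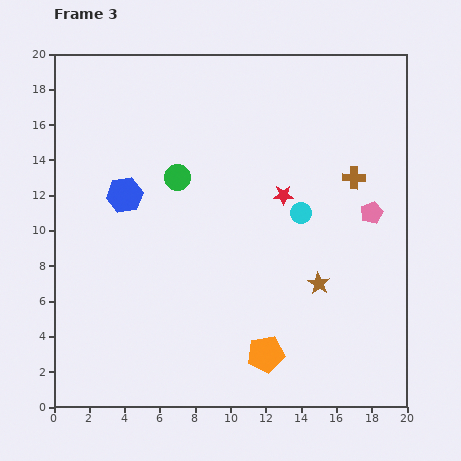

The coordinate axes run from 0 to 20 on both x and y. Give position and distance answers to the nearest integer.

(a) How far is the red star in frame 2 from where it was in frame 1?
1

The red star moved from (12, 10) to (12, 11), a distance of √(0² + 1²) ≈ 1.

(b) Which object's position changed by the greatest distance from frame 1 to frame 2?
the cyan circle

(moved 8; next 4)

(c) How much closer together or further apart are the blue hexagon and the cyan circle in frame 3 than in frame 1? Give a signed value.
-3

Distance in frame 1: 13. Distance in frame 3: 10.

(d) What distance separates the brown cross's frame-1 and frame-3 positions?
9

The brown cross moved from (8, 16) to (17, 13), a distance of √(9² + 3²) ≈ 9.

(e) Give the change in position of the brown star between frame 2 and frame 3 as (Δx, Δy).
(0, -1)

The brown star was at (15, 8) in frame 2 and (15, 7) in frame 3.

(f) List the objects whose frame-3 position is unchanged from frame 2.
none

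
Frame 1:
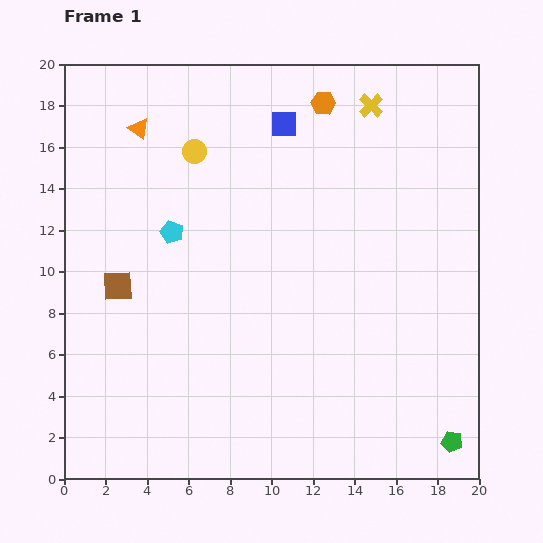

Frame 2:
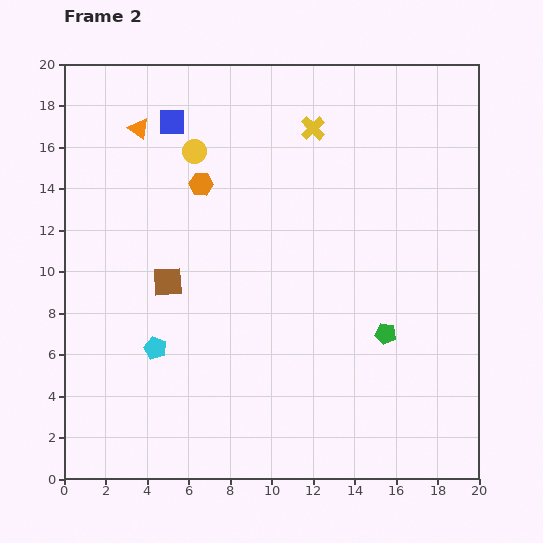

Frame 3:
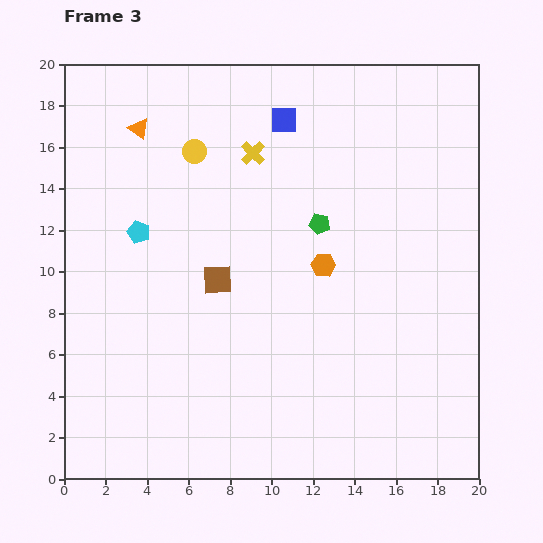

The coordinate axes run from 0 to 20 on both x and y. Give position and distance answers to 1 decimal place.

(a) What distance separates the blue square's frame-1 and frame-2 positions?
5.4

The blue square moved from (10.6, 17.1) to (5.2, 17.2), a distance of √(5.4² + 0.1²) ≈ 5.4.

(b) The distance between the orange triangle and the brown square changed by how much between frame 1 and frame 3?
+0.5

Distance in frame 1: 7.7. Distance in frame 3: 8.2.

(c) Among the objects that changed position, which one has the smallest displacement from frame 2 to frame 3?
the brown square

(moved 2.4)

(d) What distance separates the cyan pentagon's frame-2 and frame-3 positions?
5.7

The cyan pentagon moved from (4.4, 6.3) to (3.6, 11.9), a distance of √(0.8² + 5.6²) ≈ 5.7.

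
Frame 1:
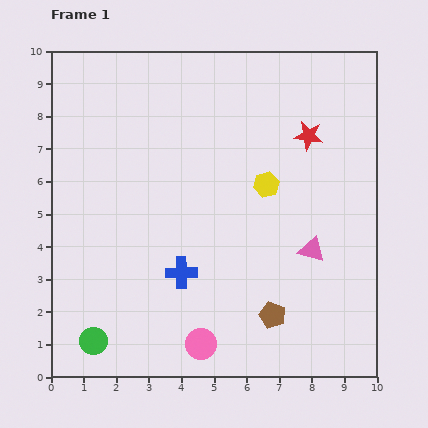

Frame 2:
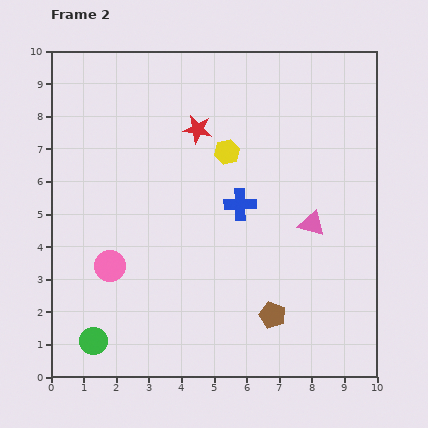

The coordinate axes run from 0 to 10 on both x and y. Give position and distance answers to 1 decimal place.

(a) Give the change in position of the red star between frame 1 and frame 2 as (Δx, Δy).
(-3.4, 0.2)

The red star was at (7.9, 7.4) in frame 1 and (4.5, 7.6) in frame 2.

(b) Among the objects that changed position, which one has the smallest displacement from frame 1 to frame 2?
the pink triangle

(moved 0.8)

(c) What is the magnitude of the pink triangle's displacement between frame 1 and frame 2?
0.8

The pink triangle moved from (8.0, 3.9) to (8.0, 4.7), a distance of √(0.0² + 0.8²) ≈ 0.8.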